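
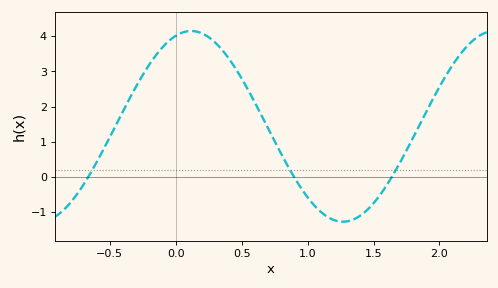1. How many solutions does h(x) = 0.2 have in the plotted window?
3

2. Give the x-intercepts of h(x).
-0.663, 0.898, 1.64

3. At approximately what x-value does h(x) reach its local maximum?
0.118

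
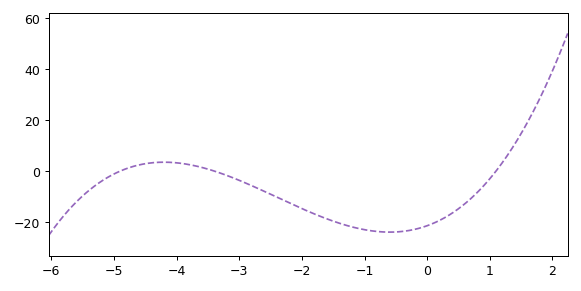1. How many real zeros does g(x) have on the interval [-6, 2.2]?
3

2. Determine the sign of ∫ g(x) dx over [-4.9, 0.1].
negative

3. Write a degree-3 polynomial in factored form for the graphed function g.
y = 1.17(x + 4.9)(x + 3.4)(x - 1.1)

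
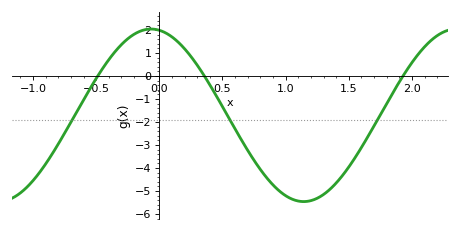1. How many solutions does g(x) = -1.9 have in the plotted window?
3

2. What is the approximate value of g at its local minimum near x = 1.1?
-5.46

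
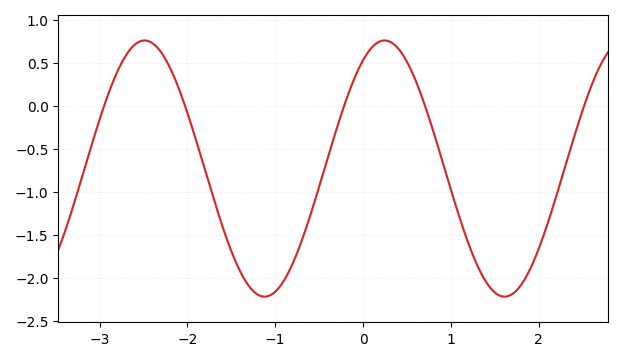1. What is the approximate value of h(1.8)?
-2.08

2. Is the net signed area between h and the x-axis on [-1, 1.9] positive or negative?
negative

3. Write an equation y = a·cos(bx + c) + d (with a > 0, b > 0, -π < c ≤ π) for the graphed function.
y = 1.49cos(2.3x - 0.562) - 0.73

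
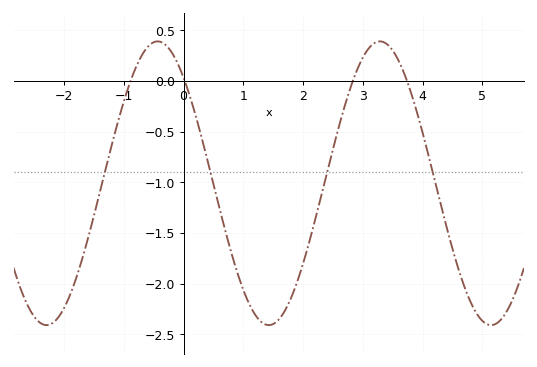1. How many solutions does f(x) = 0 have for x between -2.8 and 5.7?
4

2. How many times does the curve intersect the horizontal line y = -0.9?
4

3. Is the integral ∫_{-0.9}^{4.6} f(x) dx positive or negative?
negative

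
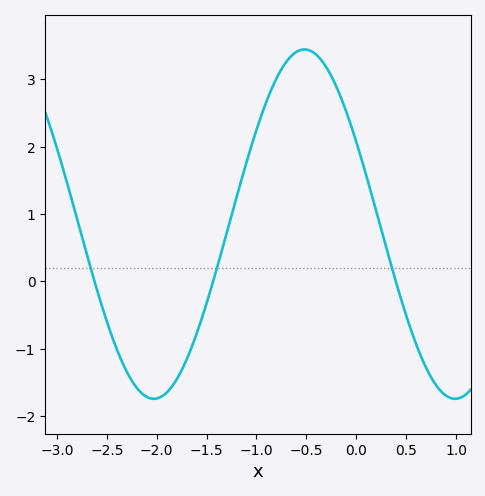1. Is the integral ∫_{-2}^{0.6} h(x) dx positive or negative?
positive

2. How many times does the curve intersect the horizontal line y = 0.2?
3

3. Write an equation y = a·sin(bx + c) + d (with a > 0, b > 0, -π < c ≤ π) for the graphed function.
y = 2.59sin(2.1x + 2.7) + 0.85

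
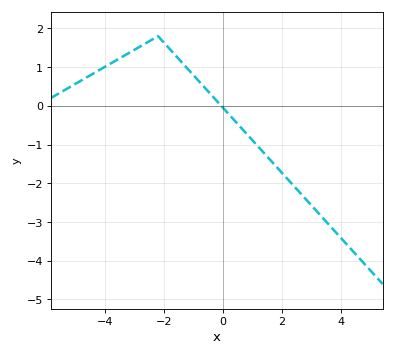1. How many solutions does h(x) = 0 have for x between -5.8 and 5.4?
1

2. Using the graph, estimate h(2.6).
-2.2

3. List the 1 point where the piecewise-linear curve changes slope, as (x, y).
(-2.2, 1.8)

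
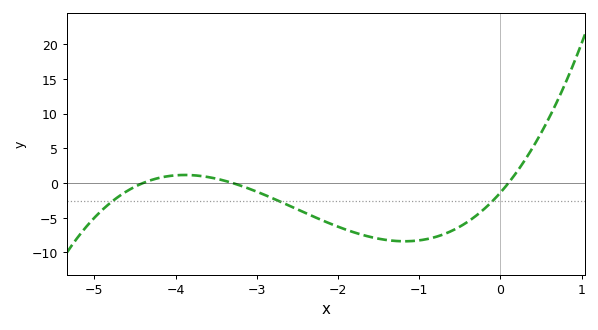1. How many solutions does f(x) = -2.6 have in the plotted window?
3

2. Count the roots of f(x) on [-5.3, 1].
3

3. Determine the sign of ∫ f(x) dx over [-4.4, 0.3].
negative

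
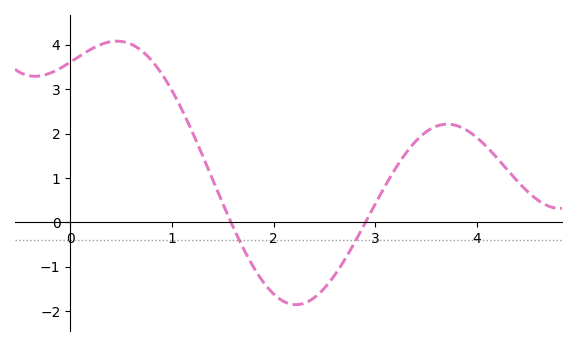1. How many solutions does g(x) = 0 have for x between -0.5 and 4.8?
2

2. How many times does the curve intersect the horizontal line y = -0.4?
2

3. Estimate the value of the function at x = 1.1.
2.53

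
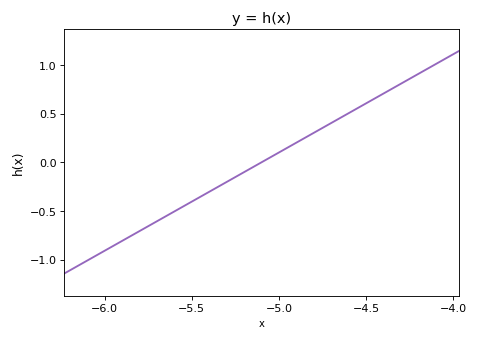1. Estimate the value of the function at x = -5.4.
-0.3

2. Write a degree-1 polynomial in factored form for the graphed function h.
y = 1.01(x + 5.1)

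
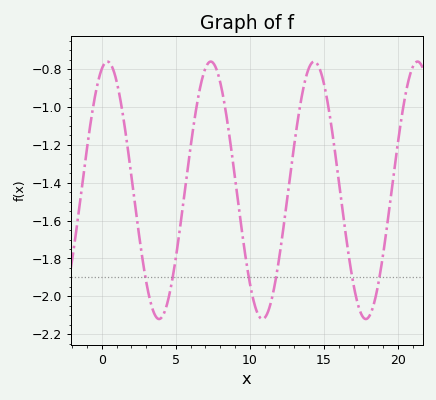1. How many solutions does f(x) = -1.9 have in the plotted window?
6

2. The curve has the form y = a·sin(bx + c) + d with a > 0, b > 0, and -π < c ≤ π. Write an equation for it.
y = 0.68sin(0.9x + 1.23) - 1.44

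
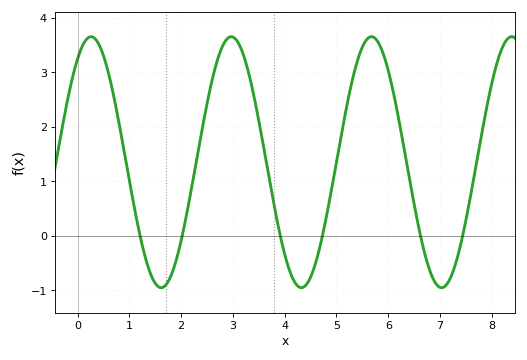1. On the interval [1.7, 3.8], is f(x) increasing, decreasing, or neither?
neither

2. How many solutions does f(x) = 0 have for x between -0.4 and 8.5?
6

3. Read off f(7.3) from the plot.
-0.5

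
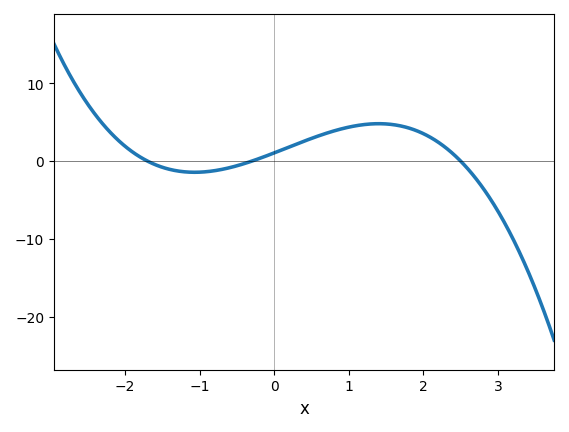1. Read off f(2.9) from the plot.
-5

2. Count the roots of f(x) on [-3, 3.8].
3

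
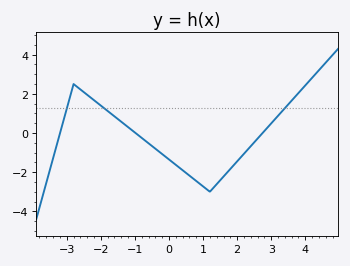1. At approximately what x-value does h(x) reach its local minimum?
1.2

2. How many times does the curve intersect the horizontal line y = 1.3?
3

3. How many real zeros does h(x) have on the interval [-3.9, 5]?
3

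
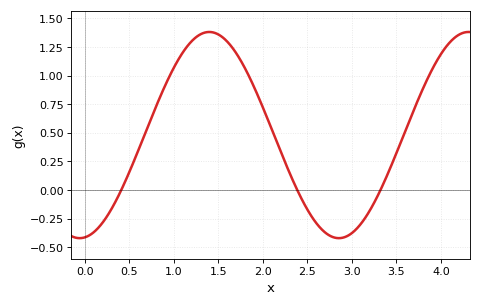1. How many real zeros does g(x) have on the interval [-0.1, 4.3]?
3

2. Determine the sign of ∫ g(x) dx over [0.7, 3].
positive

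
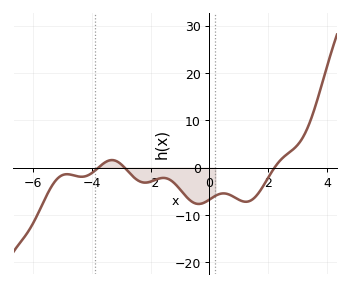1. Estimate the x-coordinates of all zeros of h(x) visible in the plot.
-3.77, -2.89, 2.21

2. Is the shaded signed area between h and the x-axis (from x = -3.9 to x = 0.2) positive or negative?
negative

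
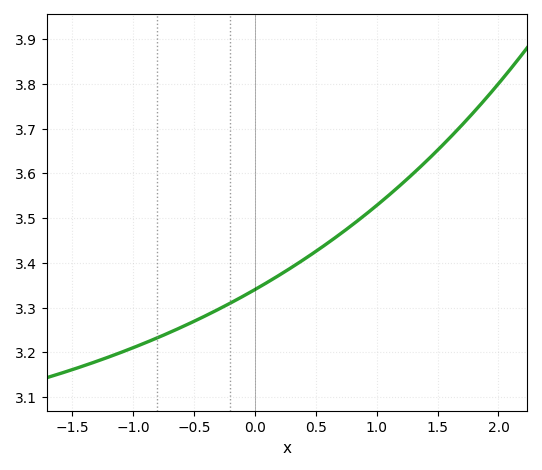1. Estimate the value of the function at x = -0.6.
3.26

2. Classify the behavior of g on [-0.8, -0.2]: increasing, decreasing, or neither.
increasing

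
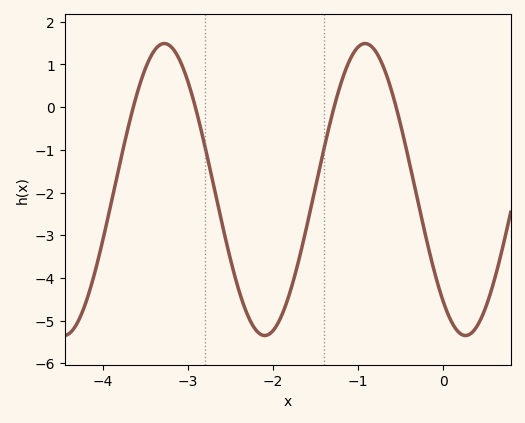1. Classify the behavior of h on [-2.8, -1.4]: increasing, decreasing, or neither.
neither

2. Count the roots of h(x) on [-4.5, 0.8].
4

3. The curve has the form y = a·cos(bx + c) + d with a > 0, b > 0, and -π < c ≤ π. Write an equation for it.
y = 3.42cos(2.7x + 2.4) - 1.93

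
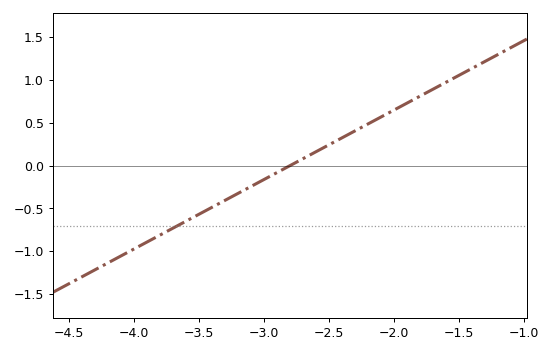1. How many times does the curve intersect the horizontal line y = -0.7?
1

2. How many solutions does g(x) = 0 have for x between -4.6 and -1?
1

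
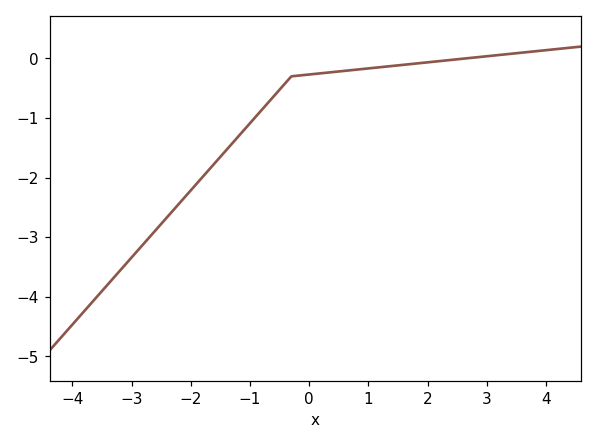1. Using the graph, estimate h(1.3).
-0.137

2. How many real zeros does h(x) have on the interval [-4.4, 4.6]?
1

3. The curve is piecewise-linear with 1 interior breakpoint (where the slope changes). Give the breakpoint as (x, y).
(-0.3, -0.3)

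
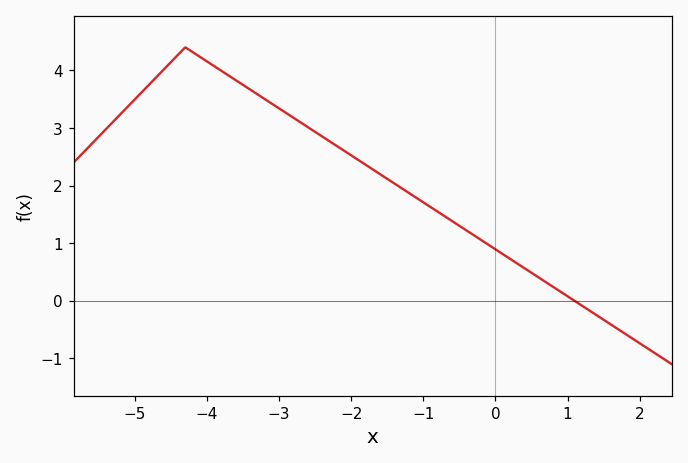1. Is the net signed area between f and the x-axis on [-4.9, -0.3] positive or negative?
positive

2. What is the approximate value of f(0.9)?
0.2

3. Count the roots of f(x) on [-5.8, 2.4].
1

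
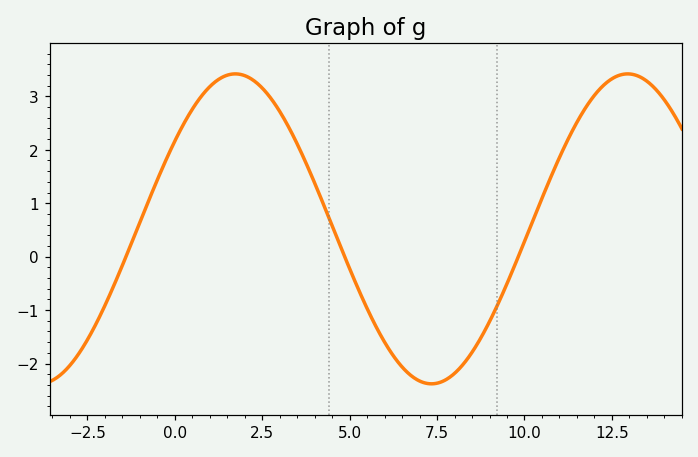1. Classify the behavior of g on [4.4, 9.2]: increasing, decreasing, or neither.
neither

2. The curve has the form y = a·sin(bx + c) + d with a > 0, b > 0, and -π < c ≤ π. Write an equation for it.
y = 2.9sin(0.56x + 0.602) + 0.52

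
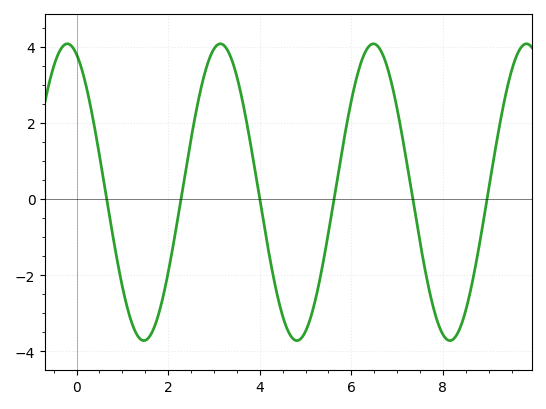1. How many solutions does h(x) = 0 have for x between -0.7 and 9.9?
6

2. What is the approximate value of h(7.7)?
-2.39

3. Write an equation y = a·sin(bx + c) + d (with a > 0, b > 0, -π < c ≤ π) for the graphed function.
y = 3.9sin(1.88x + 1.95) + 0.18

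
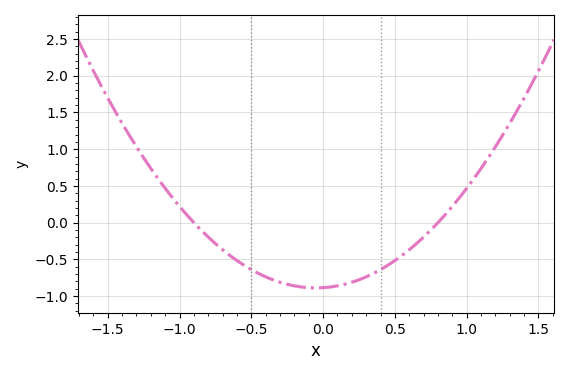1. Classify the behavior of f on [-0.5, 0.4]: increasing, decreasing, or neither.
neither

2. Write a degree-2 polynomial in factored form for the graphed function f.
y = 1.23(x + 0.9)(x - 0.8)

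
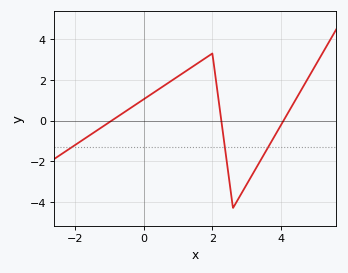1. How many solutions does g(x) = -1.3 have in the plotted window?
3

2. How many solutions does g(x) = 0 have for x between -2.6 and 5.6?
3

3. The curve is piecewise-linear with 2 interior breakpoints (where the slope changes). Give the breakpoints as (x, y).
(2, 3.3); (2.6, -4.3)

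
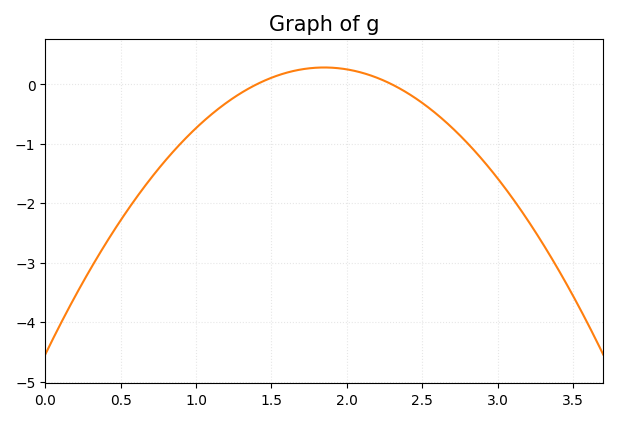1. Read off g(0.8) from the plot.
-1.3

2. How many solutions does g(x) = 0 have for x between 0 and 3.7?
2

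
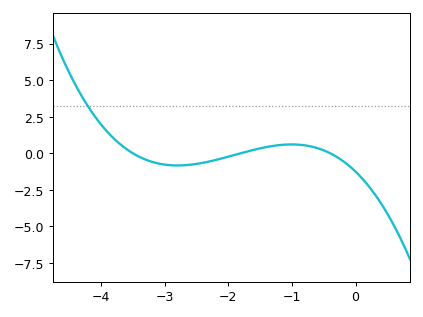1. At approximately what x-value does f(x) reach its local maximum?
-1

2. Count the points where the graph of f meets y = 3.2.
1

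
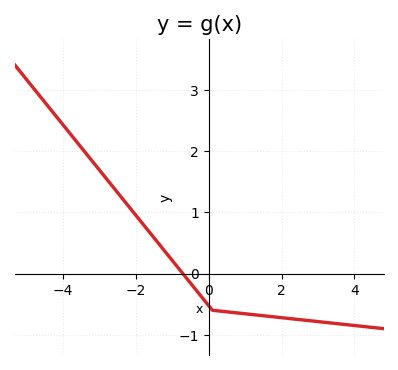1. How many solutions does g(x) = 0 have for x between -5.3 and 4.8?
1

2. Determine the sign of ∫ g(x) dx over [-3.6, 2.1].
positive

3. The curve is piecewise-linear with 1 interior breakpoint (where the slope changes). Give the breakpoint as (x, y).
(0.1, -0.6)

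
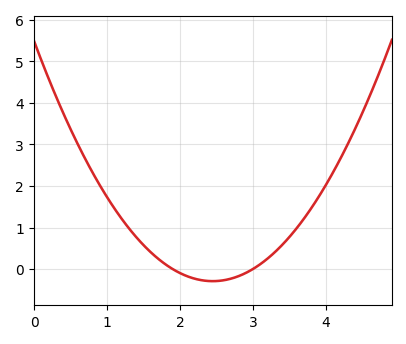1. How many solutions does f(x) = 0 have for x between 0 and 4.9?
2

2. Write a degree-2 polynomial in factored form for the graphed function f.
y = 0.96(x - 1.9)(x - 3)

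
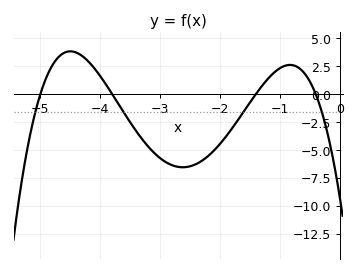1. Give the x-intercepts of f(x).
-5, -3.8, -1.4, -0.4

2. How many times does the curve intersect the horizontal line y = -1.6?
4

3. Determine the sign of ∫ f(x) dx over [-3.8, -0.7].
negative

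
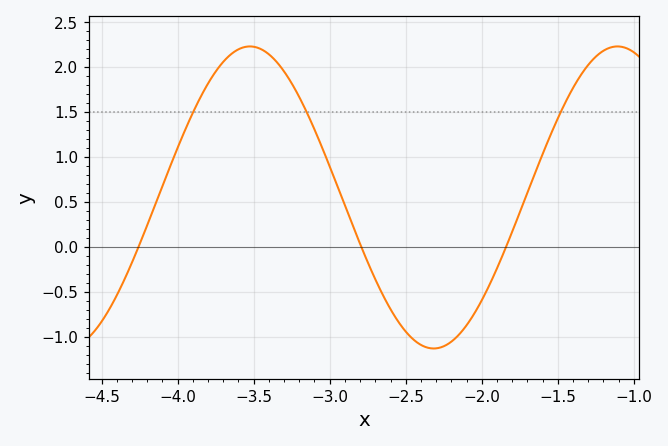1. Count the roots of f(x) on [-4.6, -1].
3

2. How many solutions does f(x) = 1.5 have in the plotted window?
3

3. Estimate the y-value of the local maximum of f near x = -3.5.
2.23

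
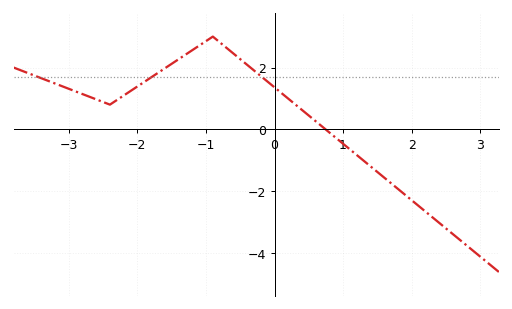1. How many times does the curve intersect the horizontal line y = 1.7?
3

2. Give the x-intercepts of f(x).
0.746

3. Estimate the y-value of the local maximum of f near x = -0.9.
3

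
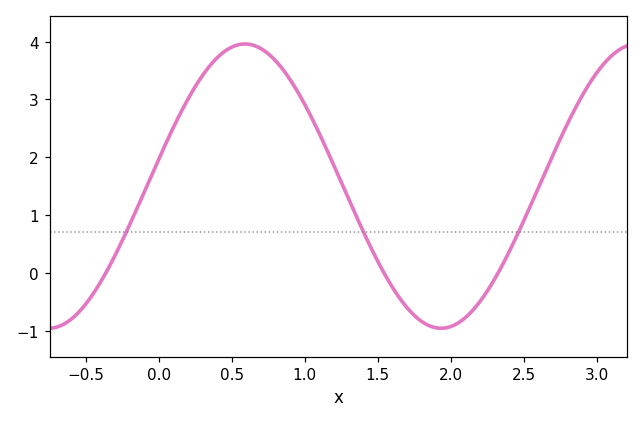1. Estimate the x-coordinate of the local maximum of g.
0.59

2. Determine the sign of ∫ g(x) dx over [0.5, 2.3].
positive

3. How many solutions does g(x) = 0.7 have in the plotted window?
3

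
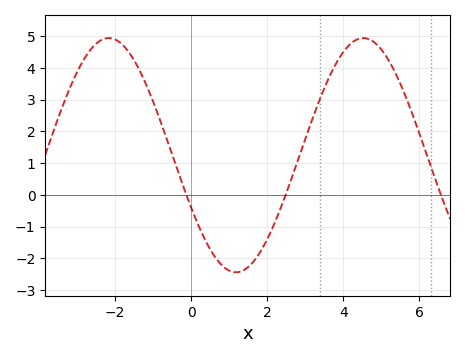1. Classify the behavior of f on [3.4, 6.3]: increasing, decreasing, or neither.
neither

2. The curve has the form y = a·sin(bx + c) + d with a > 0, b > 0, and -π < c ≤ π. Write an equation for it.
y = 3.69sin(0.94x - 2.68) + 1.25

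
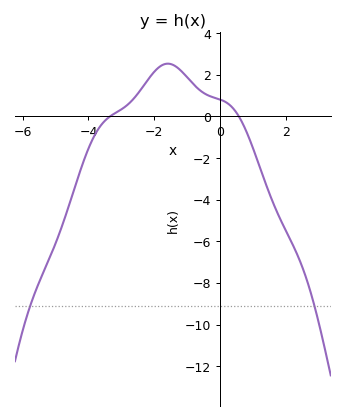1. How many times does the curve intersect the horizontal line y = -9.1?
2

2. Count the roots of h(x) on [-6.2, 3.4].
2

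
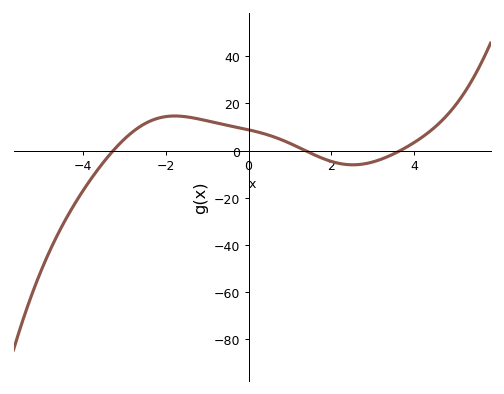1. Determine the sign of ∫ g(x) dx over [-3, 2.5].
positive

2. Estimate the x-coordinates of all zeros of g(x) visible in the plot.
-3.2, 1.4, 3.6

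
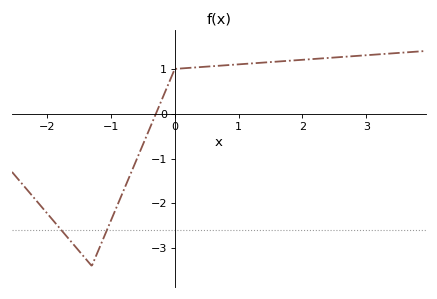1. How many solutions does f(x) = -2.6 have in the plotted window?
2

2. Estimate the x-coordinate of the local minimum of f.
-1.3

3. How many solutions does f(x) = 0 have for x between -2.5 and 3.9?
1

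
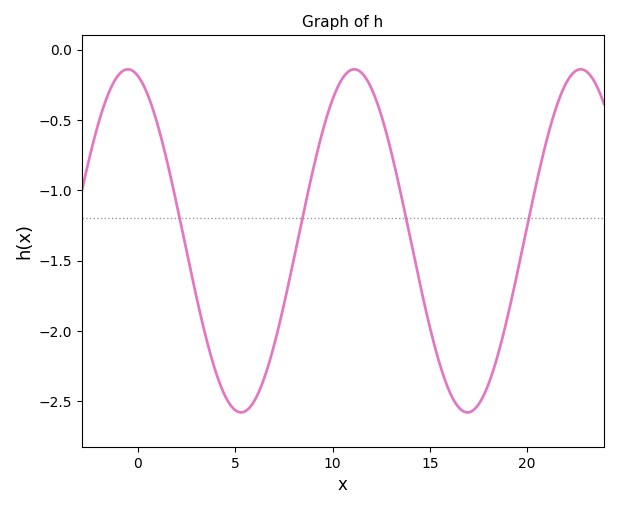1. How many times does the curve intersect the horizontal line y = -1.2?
4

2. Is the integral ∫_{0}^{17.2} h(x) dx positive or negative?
negative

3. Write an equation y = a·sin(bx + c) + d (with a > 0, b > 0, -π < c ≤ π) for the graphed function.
y = 1.22sin(0.54x + 1.85) - 1.36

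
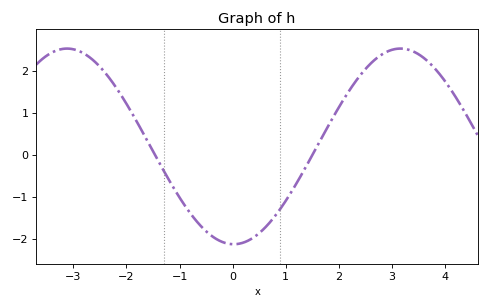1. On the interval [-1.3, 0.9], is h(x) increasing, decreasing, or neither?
neither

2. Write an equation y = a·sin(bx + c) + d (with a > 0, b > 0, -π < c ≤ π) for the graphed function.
y = 2.33sin(1x - 1.59) + 0.2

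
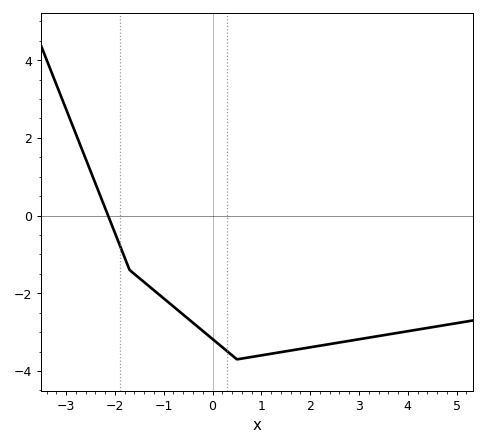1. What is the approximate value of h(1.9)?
-3.4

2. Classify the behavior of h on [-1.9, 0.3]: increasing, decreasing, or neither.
decreasing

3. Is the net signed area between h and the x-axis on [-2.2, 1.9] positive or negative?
negative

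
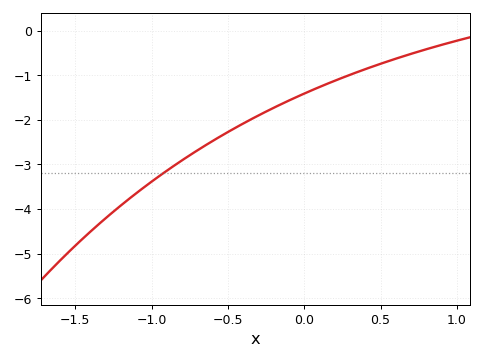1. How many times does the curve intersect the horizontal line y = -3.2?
1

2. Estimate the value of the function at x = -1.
-3.4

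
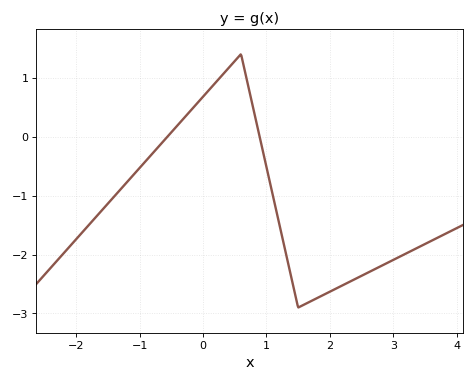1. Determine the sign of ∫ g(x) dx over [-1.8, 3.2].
negative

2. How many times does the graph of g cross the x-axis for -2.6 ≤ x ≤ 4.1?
2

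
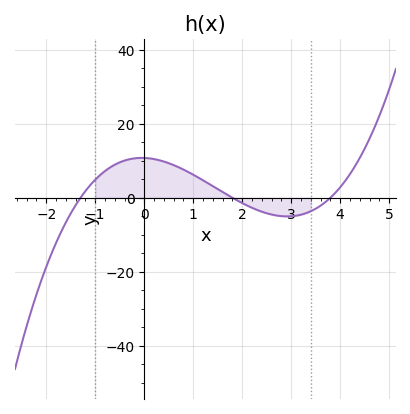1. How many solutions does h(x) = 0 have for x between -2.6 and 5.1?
3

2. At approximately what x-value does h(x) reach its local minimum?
3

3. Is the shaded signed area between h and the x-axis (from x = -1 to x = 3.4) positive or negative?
positive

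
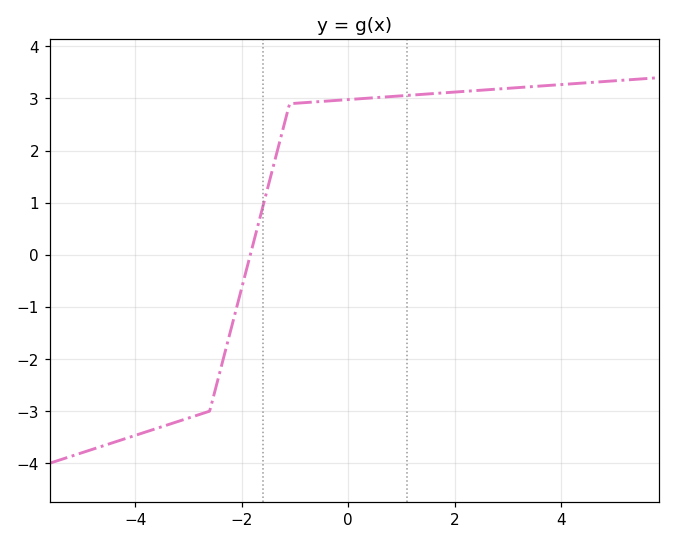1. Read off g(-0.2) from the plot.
2.96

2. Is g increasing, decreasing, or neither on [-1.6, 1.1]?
increasing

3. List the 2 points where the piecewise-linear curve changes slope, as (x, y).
(-2.6, -3); (-1.1, 2.9)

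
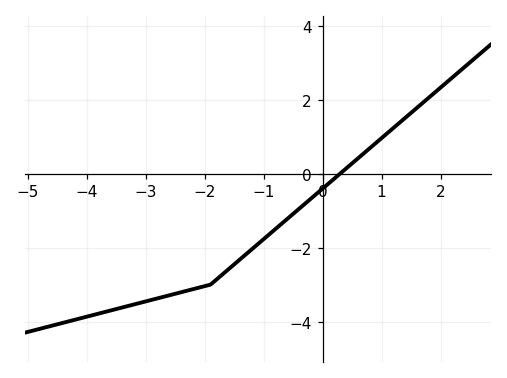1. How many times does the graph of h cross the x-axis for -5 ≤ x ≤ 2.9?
1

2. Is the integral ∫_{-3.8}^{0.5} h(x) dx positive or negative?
negative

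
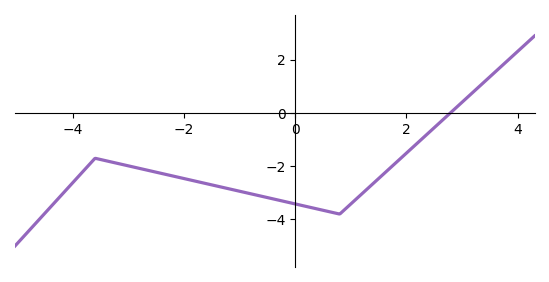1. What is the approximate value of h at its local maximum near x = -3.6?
-1.8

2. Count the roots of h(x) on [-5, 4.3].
1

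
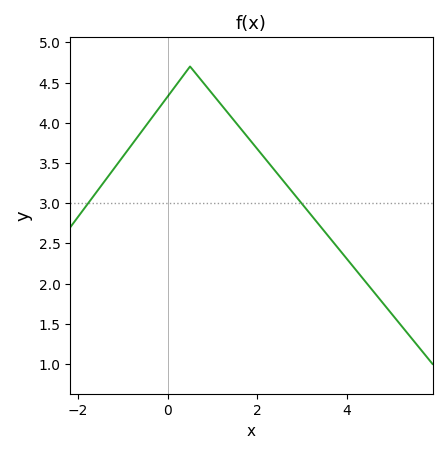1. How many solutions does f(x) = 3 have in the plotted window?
2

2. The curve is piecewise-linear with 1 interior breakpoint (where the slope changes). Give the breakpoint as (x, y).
(0.5, 4.7)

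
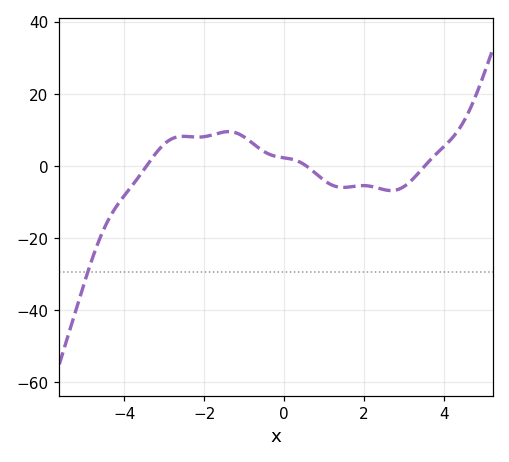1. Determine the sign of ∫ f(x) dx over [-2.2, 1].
positive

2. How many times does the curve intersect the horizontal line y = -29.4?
1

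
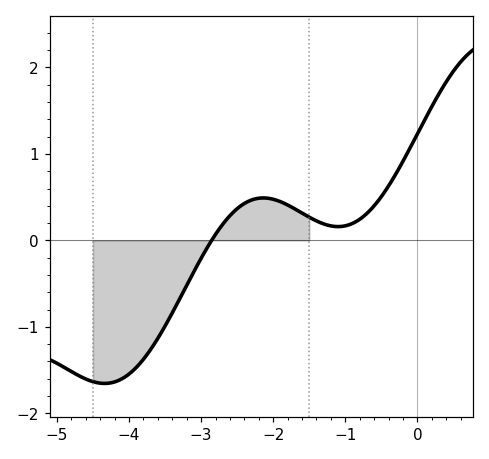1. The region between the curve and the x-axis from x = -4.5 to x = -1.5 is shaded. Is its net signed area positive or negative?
negative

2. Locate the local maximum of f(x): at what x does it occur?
-2.1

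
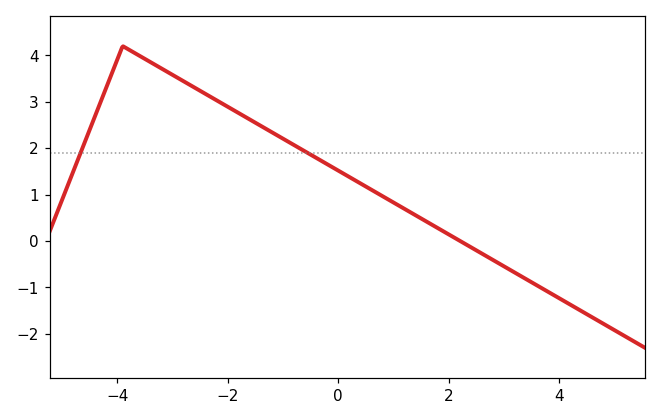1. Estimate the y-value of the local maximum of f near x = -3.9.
4.2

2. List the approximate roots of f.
2.2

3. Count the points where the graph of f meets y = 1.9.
2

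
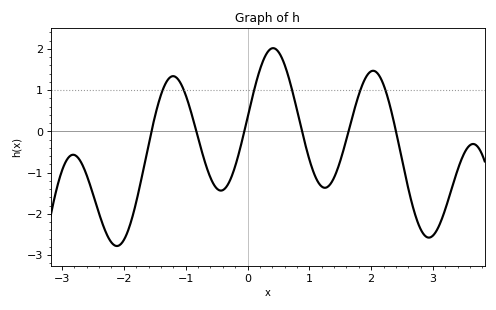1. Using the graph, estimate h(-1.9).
-2.3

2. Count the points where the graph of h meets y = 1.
6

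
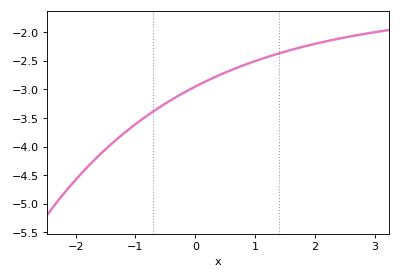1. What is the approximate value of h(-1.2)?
-3.75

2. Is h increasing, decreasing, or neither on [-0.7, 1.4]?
increasing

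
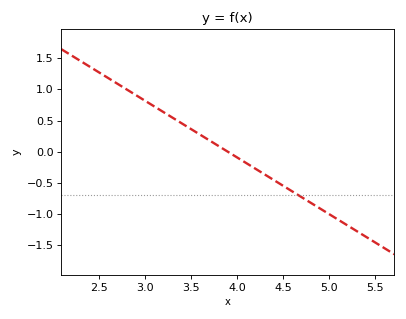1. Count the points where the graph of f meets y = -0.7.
1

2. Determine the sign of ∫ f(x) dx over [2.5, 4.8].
positive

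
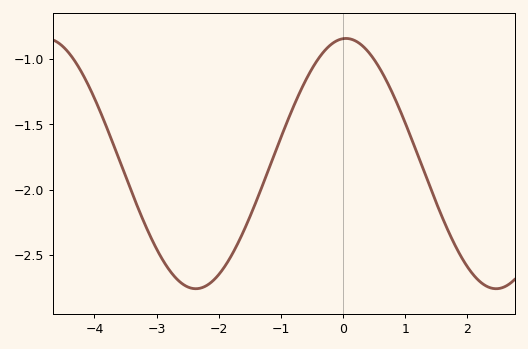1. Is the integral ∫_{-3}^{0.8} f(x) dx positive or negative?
negative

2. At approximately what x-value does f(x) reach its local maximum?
0.047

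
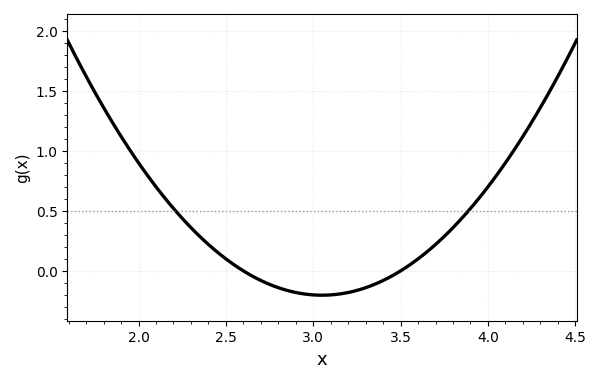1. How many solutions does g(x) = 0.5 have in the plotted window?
2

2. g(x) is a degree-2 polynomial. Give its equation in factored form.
y = 1(x - 2.6)(x - 3.5)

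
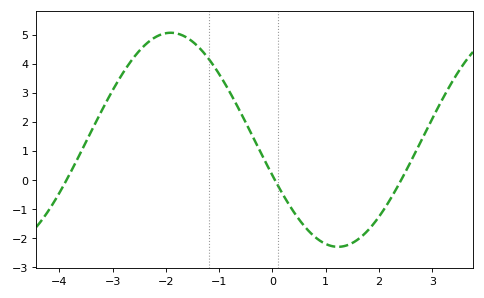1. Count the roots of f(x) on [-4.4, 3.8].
3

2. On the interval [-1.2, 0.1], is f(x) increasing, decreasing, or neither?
decreasing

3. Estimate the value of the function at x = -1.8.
5.04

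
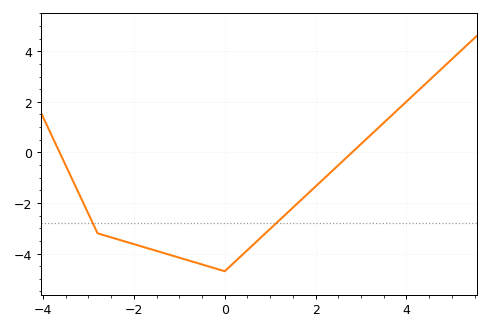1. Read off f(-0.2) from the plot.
-4.6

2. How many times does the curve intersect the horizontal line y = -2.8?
2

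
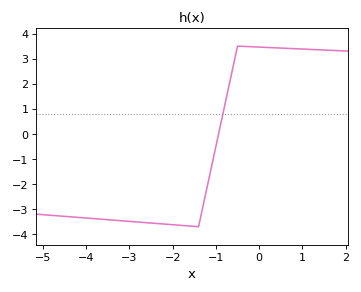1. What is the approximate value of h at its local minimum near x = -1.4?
-3.7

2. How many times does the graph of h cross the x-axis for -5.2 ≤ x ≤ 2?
1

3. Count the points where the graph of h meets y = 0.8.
1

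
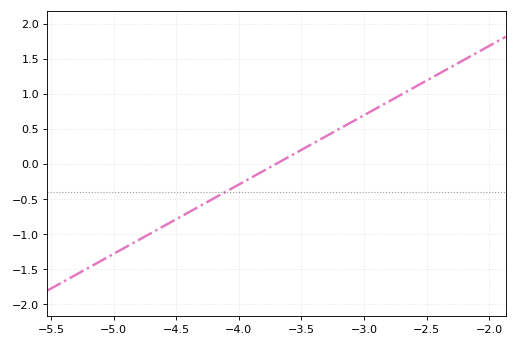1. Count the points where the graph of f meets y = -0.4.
1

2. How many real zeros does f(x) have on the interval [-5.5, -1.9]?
1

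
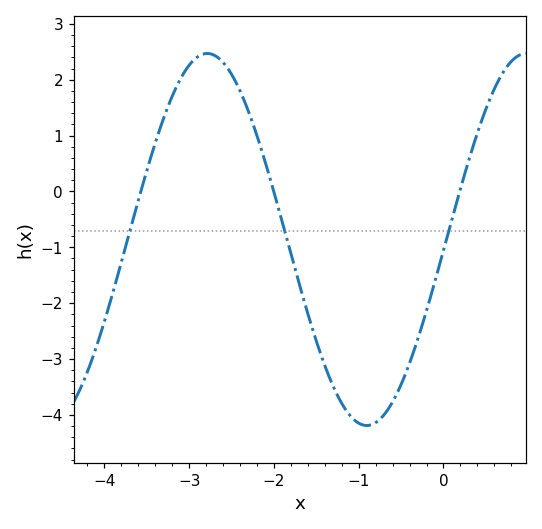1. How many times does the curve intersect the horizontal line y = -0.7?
3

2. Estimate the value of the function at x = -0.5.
-3.5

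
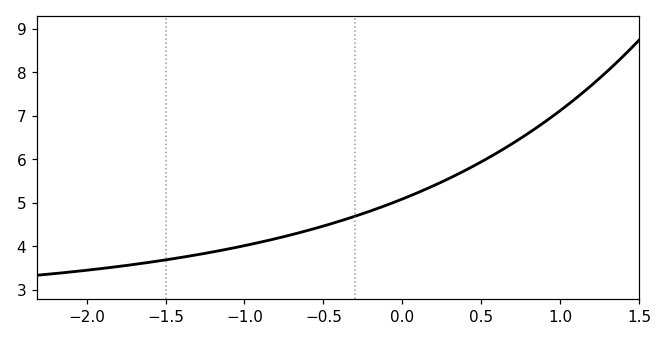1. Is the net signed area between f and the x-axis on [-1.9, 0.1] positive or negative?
positive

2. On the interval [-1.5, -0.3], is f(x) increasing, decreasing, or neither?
increasing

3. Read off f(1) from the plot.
7.13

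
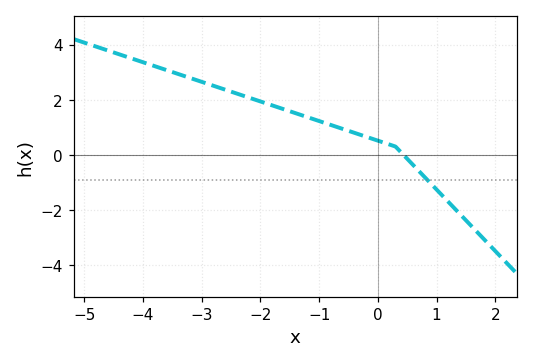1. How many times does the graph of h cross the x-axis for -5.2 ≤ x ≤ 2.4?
1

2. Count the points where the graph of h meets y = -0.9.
1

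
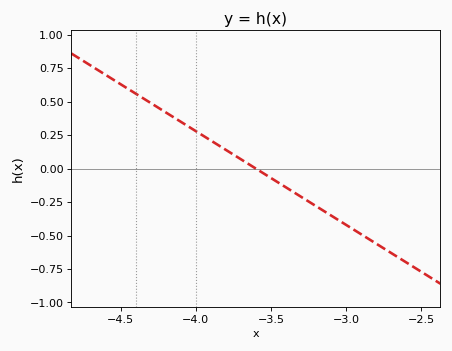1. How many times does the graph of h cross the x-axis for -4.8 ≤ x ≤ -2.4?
1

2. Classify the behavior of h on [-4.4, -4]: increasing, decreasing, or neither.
decreasing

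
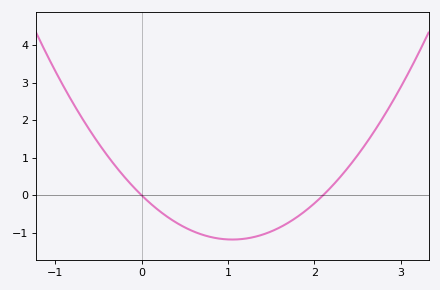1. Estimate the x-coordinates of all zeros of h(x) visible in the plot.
0, 2.1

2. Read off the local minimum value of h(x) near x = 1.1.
-1.18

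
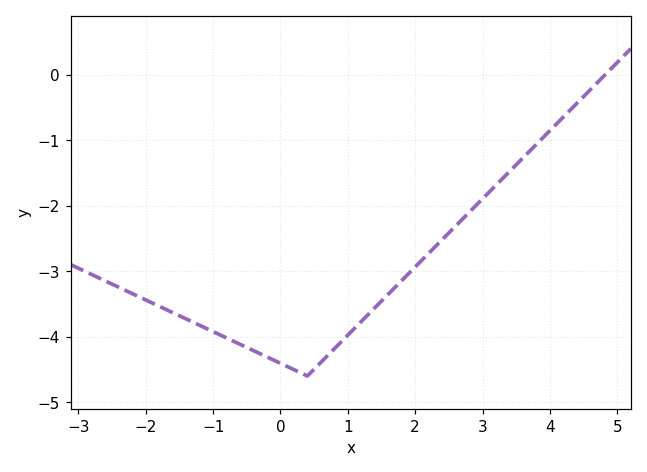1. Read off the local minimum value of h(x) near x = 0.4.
-4.6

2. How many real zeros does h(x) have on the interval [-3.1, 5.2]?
1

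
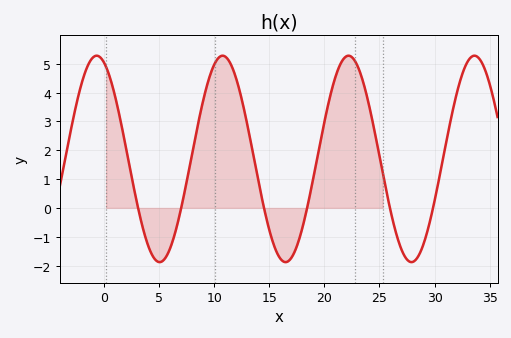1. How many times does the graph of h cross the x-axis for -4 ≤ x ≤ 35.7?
6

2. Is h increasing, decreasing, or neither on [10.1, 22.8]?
neither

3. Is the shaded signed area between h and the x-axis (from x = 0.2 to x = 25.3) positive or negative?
positive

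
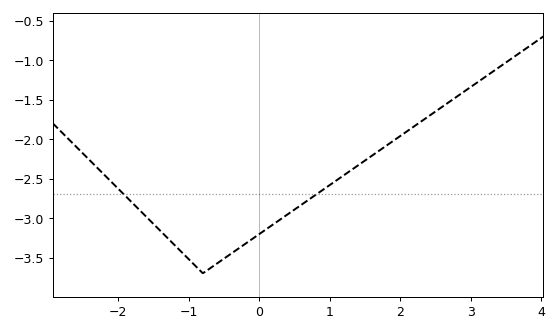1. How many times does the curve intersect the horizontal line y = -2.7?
2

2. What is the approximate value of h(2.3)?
-1.77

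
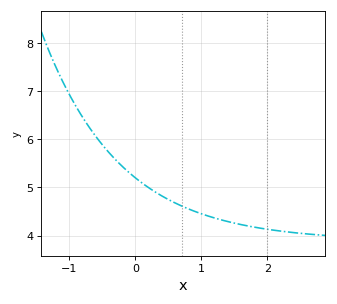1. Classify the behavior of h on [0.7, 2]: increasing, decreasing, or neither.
decreasing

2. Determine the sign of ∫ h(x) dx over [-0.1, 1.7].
positive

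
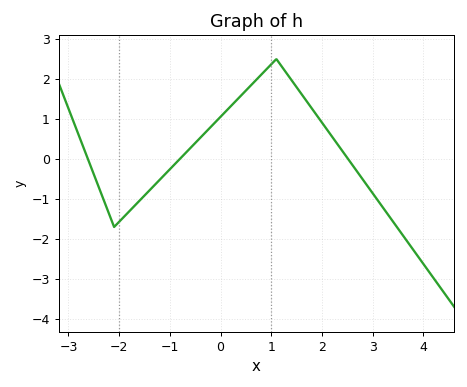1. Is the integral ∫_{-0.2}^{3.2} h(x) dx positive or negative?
positive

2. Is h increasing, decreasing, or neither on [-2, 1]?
increasing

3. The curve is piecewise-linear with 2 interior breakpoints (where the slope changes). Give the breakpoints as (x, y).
(-2.1, -1.7); (1.1, 2.5)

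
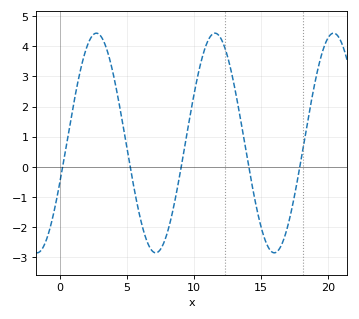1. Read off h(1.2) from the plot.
2.5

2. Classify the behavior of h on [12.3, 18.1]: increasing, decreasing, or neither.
neither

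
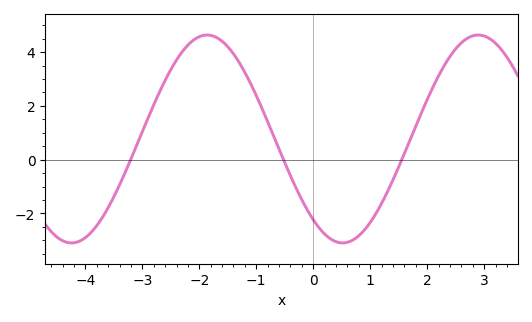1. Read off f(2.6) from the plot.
4.35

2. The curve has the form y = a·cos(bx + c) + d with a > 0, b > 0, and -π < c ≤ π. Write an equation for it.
y = 3.87cos(1.32x + 2.46) + 0.77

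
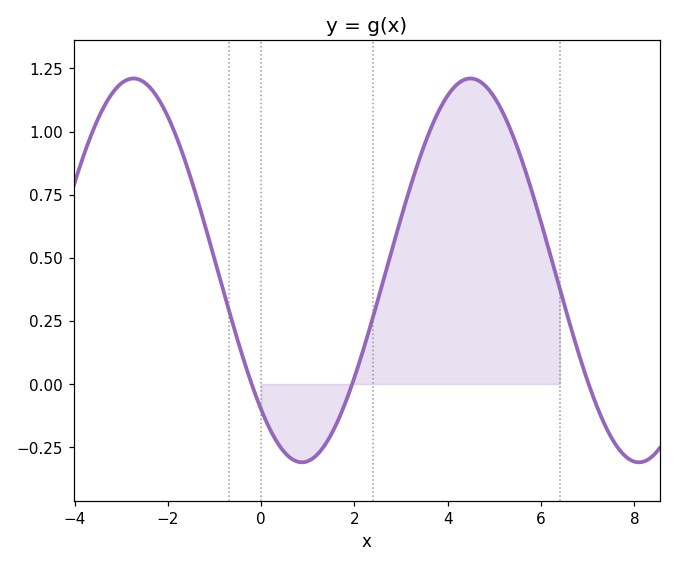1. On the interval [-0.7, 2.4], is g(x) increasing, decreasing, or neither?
neither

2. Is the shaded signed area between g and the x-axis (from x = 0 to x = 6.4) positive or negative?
positive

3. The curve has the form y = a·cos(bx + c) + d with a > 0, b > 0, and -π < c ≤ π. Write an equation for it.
y = 0.76cos(0.87x + 2.38) + 0.45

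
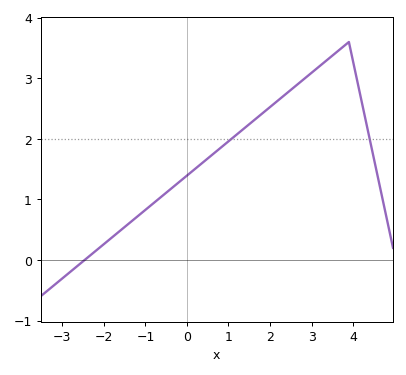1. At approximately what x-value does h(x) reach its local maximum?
3.8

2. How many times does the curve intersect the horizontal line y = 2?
2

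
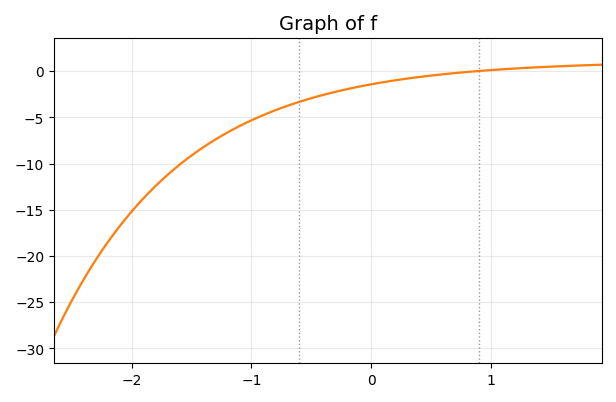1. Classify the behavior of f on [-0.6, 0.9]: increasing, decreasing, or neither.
increasing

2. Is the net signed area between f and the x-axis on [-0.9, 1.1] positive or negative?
negative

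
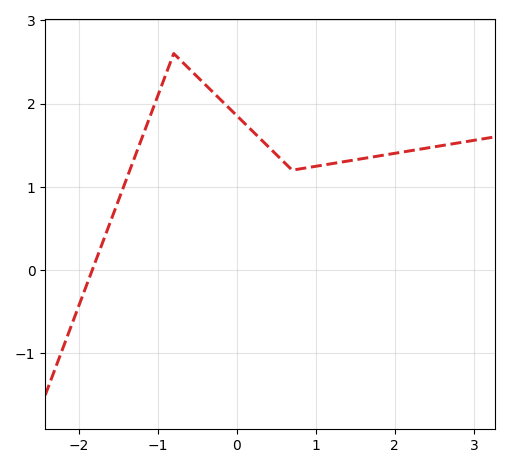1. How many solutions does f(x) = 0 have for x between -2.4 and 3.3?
1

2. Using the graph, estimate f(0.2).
1.7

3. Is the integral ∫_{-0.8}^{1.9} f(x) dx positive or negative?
positive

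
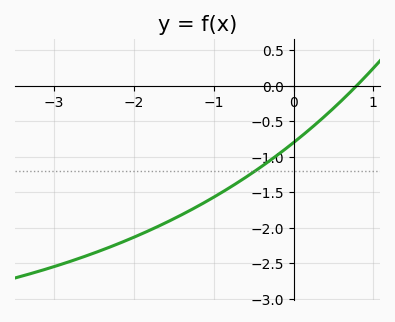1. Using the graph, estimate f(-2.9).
-2.5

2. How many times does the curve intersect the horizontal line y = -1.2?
1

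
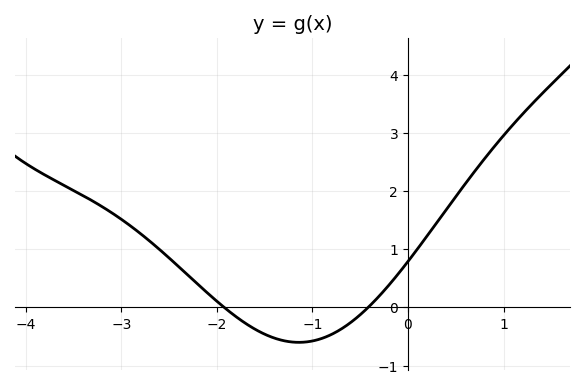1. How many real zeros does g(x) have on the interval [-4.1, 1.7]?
2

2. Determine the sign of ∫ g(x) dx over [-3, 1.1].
positive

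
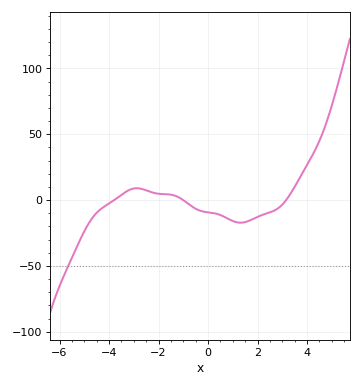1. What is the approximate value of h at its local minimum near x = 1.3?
-17.2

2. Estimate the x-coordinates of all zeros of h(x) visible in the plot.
-3.79, -1, 3.16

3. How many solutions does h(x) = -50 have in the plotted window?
1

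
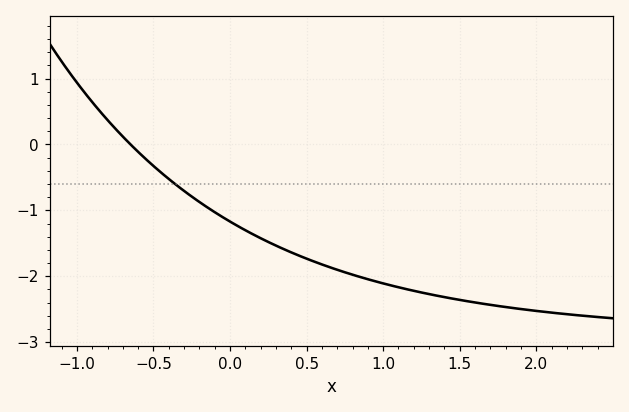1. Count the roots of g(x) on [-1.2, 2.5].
1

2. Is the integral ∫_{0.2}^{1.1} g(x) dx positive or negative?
negative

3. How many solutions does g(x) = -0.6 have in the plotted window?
1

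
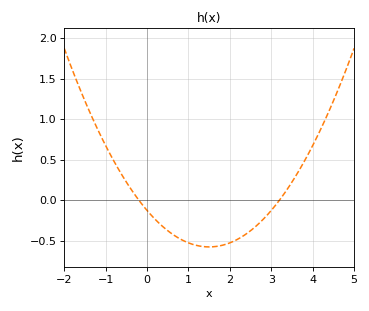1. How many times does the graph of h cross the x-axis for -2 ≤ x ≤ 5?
2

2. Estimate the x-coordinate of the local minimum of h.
1.5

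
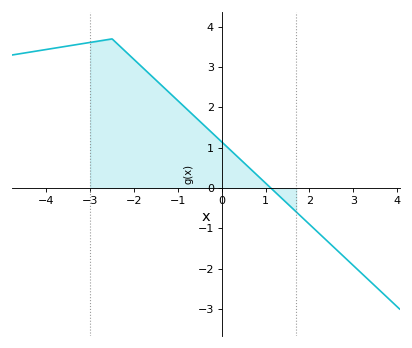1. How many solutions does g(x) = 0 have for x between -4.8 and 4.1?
1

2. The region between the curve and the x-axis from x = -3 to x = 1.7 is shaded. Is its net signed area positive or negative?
positive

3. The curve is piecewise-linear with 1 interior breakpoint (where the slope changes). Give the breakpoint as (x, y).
(-2.5, 3.7)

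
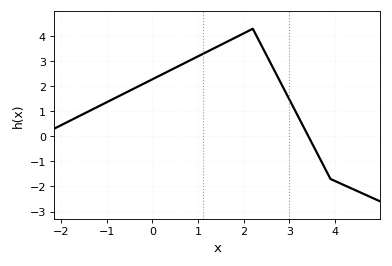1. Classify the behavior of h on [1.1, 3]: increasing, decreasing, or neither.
neither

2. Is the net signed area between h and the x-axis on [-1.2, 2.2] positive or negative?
positive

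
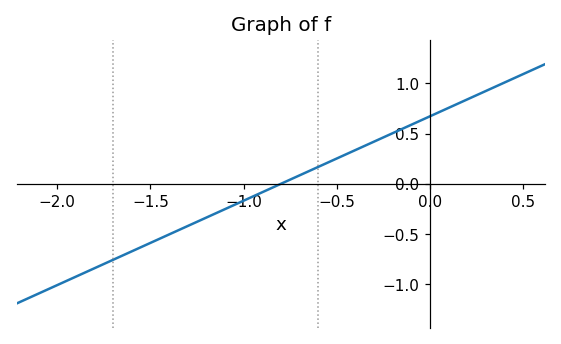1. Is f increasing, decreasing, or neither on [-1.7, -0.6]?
increasing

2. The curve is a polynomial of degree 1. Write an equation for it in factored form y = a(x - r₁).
y = 0.84(x + 0.8)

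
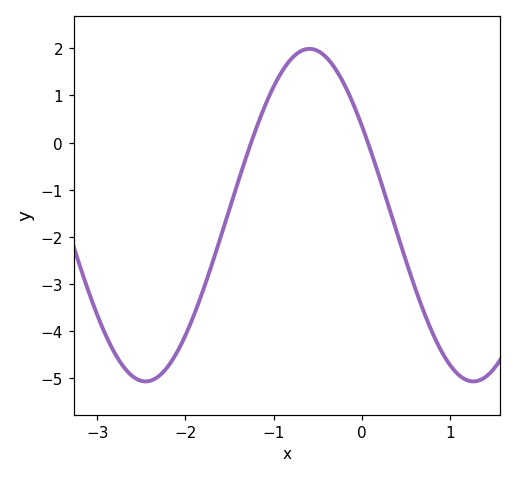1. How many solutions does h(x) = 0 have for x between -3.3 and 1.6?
2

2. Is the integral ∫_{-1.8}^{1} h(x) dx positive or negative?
negative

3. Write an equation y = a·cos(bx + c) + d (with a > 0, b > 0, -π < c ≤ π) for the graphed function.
y = 3.53cos(1.69x + 1) - 1.54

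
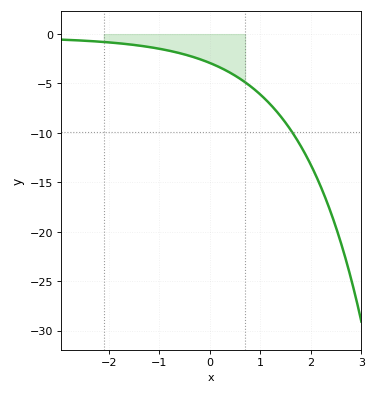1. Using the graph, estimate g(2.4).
-18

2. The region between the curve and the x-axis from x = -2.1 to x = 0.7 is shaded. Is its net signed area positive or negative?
negative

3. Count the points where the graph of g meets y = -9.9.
1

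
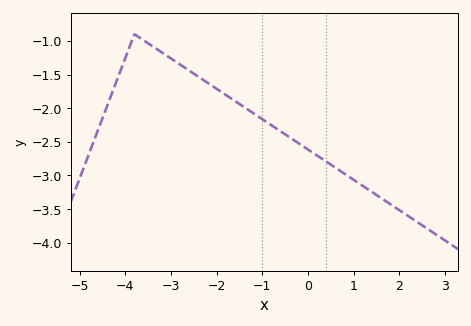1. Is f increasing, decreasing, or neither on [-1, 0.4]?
decreasing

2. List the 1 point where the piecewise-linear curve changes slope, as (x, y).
(-3.8, -0.9)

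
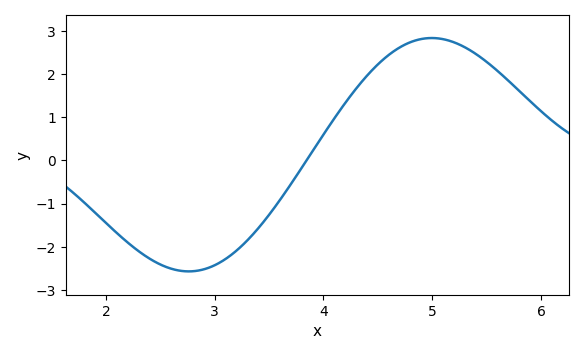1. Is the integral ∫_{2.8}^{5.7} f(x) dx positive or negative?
positive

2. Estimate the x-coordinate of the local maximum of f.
5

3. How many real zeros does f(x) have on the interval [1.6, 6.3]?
1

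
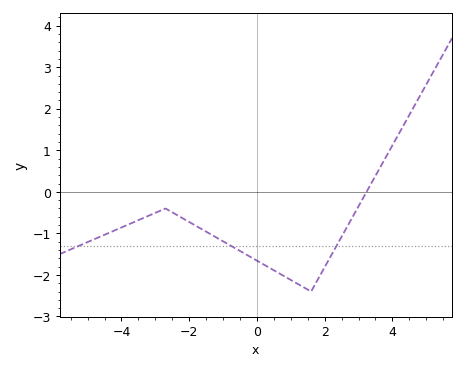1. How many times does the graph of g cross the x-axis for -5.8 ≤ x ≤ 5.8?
1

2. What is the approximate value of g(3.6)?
0.532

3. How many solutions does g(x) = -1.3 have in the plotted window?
3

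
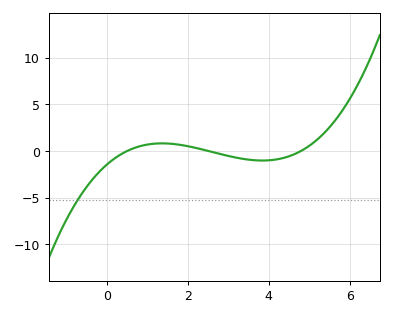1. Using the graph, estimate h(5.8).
4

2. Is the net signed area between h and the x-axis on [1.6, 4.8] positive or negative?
negative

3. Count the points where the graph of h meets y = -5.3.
1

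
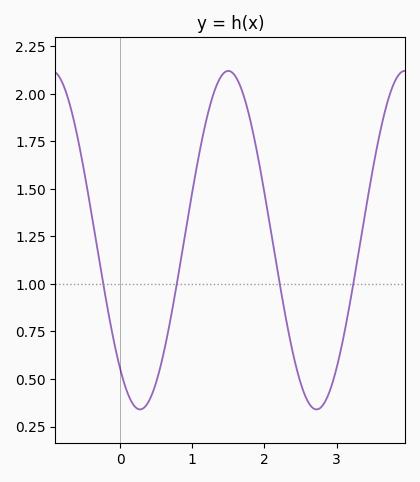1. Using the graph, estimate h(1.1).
1.7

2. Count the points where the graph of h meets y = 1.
4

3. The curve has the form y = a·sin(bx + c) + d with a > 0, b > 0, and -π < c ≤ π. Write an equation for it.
y = 0.89sin(2.6x - 2.3) + 1.23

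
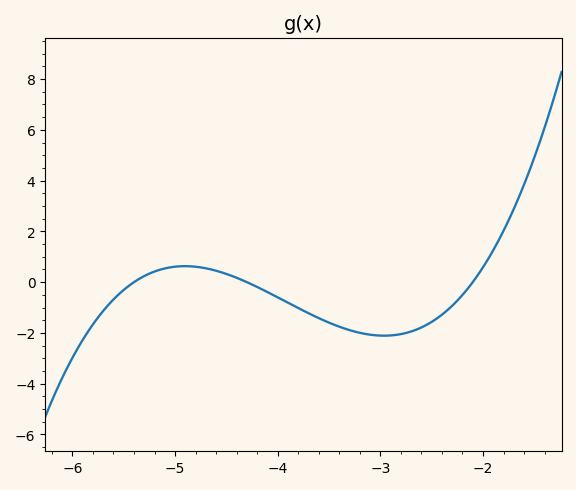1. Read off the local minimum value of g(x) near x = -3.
-2.2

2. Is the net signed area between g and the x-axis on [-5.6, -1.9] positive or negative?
negative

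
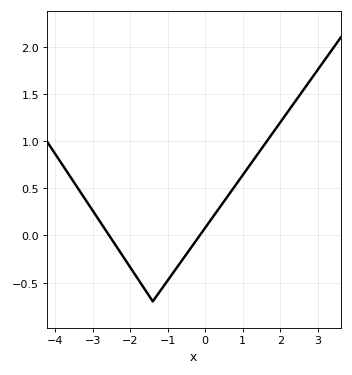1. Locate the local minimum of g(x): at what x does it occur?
-1.4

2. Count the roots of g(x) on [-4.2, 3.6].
2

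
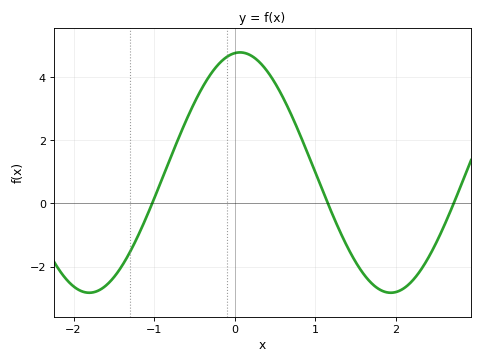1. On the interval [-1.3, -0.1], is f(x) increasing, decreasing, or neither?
increasing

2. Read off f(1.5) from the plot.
-1.8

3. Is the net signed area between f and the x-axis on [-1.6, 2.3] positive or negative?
positive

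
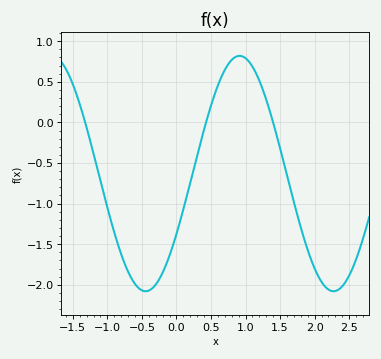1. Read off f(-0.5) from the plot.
-2.05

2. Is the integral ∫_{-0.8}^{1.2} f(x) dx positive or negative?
negative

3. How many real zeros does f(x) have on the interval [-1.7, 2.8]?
3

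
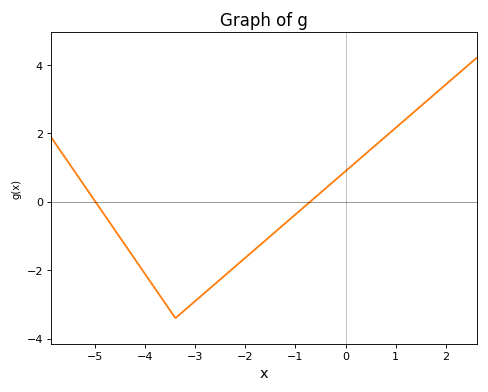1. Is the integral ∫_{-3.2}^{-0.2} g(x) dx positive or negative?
negative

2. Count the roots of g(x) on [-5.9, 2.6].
2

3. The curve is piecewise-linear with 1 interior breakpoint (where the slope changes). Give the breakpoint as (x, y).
(-3.4, -3.4)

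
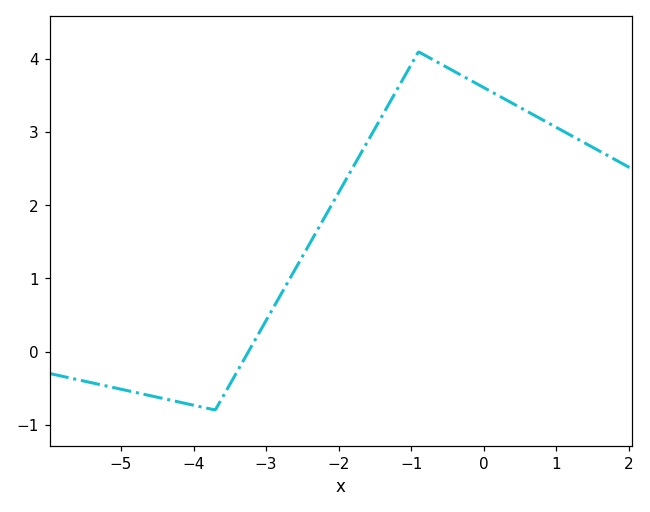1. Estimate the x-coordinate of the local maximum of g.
-0.8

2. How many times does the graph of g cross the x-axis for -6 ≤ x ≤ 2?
1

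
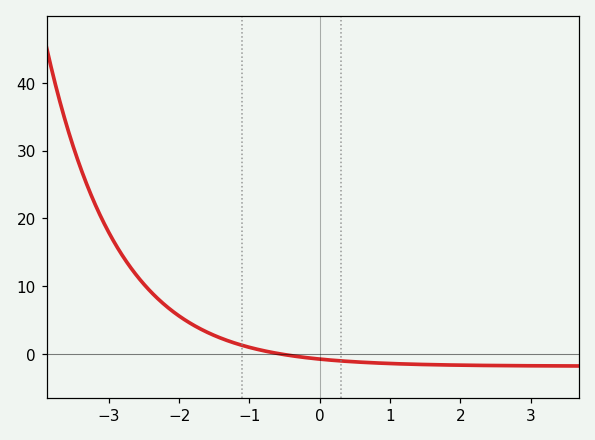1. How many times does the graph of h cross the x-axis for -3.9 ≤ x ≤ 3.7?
1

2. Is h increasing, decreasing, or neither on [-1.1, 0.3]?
decreasing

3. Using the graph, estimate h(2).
-2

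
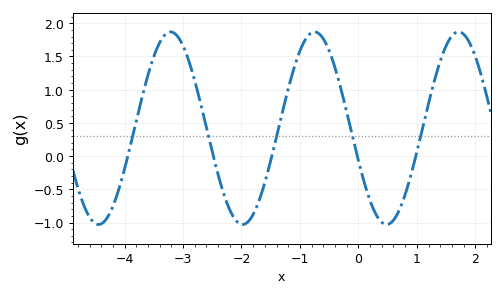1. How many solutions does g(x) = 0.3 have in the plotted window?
5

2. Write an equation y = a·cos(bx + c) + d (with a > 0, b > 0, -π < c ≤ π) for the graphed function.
y = 1.45cos(2.5x + 1.9) + 0.42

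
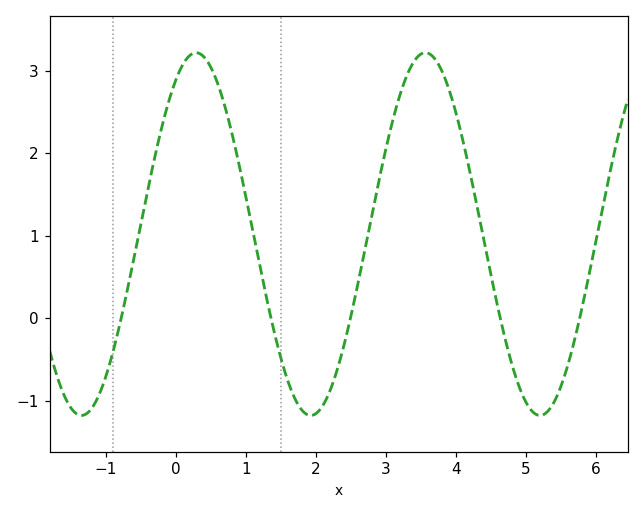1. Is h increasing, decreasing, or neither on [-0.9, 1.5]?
neither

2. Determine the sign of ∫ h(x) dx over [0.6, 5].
positive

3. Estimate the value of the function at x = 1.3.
0.2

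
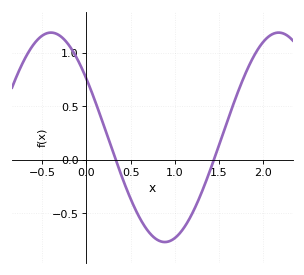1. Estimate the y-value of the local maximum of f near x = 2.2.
1.2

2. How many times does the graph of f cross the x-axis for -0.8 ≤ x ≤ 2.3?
2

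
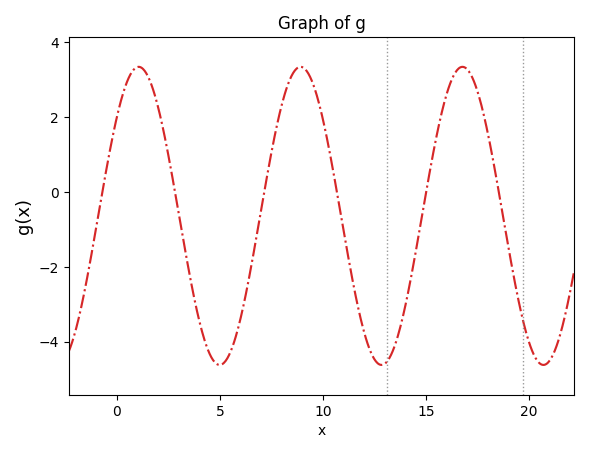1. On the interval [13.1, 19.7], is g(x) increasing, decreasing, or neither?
neither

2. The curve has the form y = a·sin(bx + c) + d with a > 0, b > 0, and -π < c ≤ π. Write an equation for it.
y = 3.98sin(0.8x + 0.72) - 0.64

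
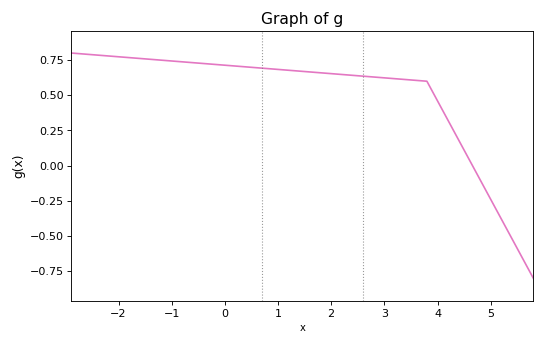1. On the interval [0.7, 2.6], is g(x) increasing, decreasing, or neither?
decreasing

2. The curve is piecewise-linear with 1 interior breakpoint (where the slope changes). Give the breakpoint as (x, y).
(3.8, 0.6)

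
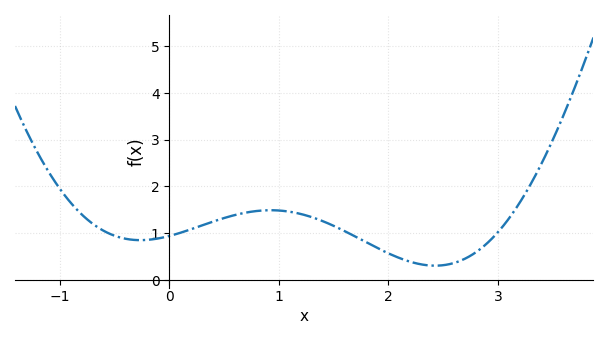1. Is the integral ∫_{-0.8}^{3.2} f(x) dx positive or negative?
positive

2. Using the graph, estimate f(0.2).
1.1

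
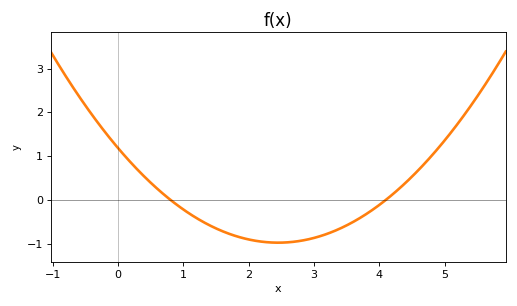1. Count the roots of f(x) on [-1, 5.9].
2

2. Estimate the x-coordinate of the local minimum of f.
2.4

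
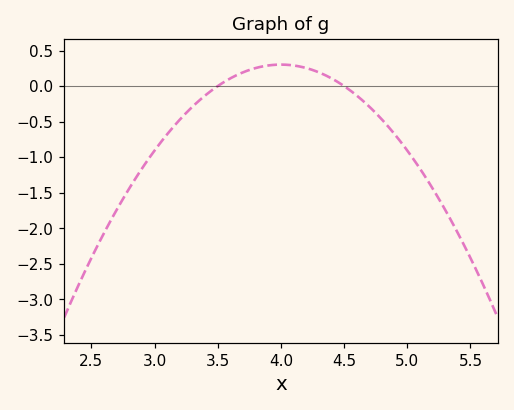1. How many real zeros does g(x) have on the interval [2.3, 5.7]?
2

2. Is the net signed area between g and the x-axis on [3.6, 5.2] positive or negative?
negative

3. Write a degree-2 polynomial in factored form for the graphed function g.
y = -1.21(x - 3.5)(x - 4.5)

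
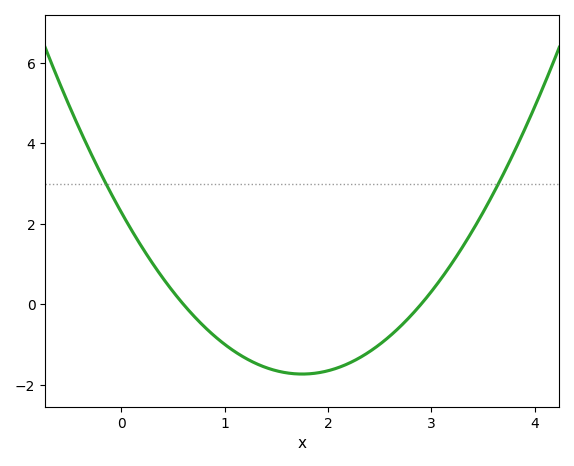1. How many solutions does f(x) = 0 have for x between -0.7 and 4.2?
2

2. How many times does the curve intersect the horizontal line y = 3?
2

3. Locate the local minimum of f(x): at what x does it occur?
1.8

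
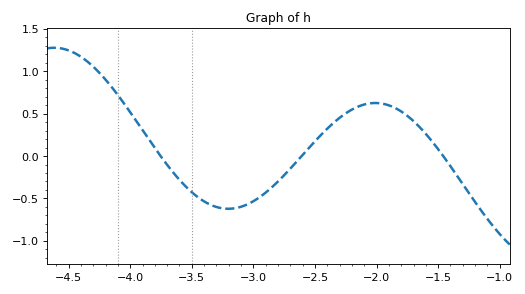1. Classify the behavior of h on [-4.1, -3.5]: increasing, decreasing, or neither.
decreasing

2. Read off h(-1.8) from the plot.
0.55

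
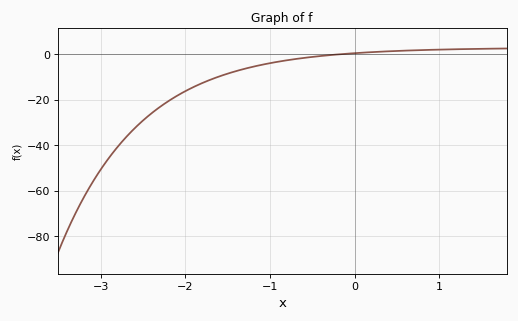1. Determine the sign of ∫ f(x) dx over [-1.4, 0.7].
negative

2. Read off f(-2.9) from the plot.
-45.6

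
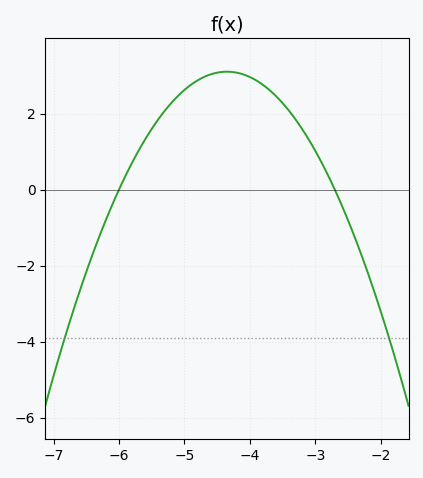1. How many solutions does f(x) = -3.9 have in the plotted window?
2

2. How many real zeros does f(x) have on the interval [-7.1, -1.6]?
2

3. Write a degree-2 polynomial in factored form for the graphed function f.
y = -1.14(x + 6)(x + 2.7)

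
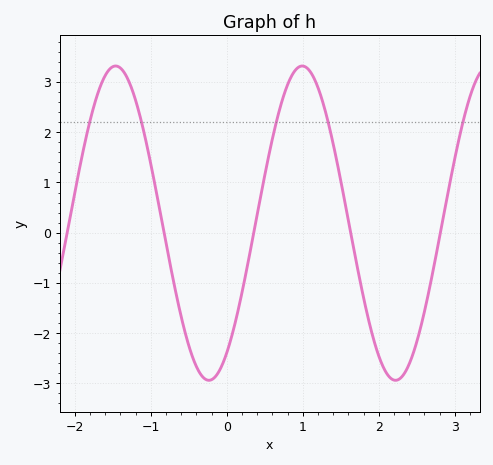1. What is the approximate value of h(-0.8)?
-0.196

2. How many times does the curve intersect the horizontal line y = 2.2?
5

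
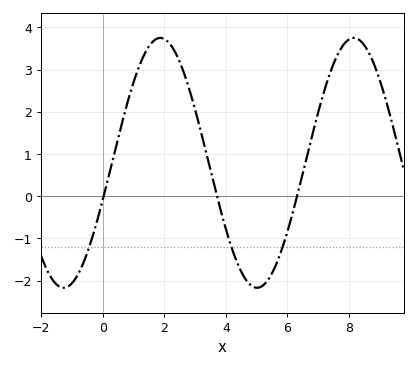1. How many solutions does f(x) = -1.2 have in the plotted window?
3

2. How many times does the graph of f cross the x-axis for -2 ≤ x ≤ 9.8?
3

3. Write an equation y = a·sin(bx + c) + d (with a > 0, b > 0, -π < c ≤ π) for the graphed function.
y = 2.96sin(1x - 0.302) + 0.79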